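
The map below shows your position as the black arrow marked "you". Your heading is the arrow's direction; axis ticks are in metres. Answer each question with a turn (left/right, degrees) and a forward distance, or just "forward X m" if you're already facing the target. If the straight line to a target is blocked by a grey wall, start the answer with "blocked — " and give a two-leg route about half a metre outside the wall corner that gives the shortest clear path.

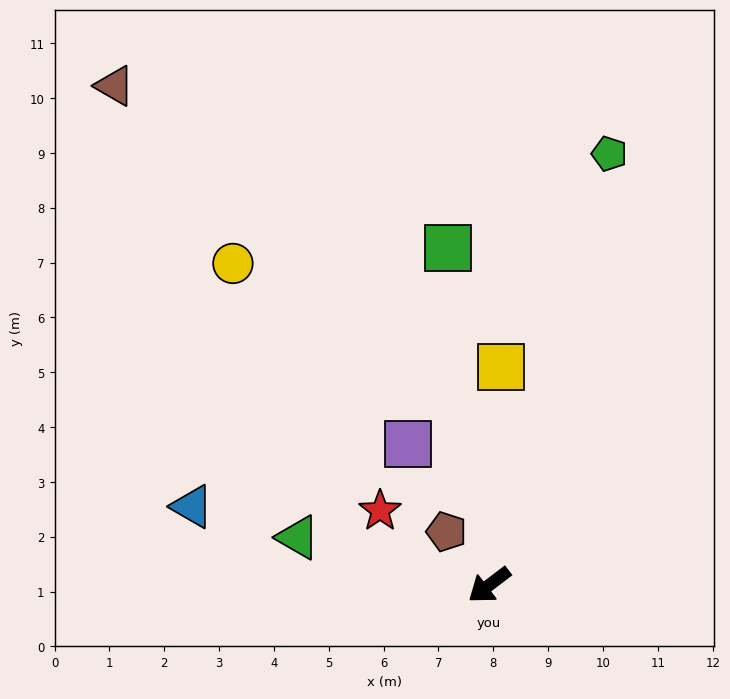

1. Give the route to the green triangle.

turn right 51°, forward 3.6 m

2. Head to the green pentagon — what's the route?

turn right 143°, forward 8.2 m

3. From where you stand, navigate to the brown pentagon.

turn right 89°, forward 1.2 m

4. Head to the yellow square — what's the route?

turn right 130°, forward 4.0 m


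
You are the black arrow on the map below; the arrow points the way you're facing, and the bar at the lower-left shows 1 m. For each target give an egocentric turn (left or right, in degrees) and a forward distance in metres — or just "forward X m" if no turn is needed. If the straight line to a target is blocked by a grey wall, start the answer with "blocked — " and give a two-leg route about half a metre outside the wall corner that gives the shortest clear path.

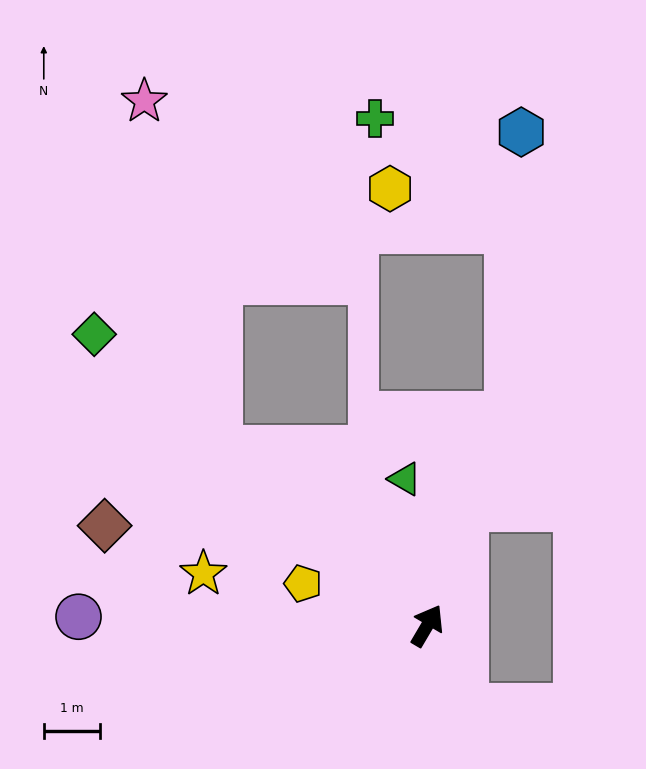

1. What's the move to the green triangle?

turn left 39°, forward 2.6 m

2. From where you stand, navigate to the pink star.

blocked — turn left 80°, forward 4.8 m, then turn right 38°, forward 6.3 m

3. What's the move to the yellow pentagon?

turn left 102°, forward 2.3 m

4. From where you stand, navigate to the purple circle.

turn left 119°, forward 6.2 m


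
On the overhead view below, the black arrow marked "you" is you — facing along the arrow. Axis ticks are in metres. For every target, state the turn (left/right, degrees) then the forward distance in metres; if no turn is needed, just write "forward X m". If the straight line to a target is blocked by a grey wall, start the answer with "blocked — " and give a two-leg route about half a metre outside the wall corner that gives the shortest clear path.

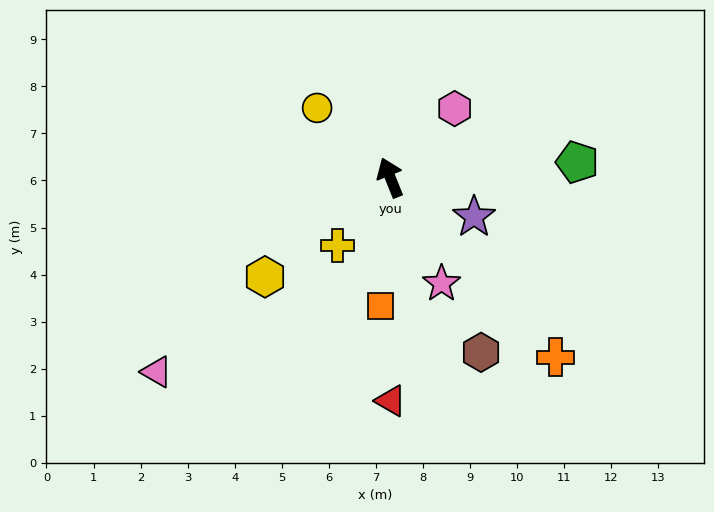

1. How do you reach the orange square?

turn left 154°, forward 2.7 m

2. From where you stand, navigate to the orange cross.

turn right 159°, forward 5.2 m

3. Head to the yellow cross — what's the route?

turn left 120°, forward 1.8 m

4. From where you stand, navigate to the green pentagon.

turn right 107°, forward 4.0 m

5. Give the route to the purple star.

turn right 137°, forward 2.0 m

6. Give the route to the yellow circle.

turn left 25°, forward 2.1 m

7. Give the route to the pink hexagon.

turn right 65°, forward 2.0 m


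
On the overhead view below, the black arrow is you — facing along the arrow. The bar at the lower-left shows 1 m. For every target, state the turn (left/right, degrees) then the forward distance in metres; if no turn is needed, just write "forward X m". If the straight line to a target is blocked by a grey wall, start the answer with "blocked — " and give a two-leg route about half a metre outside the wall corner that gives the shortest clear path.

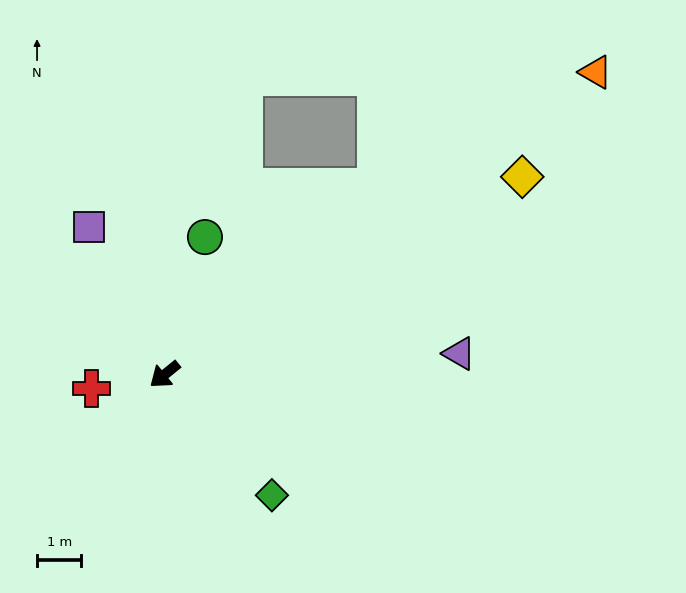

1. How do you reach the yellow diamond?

turn left 170°, forward 9.2 m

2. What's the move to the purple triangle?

turn left 145°, forward 6.7 m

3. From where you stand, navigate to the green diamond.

turn left 93°, forward 3.6 m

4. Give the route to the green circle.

turn right 145°, forward 3.2 m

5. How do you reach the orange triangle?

turn left 176°, forward 11.9 m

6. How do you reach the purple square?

turn right 102°, forward 3.7 m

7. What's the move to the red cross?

turn right 28°, forward 1.7 m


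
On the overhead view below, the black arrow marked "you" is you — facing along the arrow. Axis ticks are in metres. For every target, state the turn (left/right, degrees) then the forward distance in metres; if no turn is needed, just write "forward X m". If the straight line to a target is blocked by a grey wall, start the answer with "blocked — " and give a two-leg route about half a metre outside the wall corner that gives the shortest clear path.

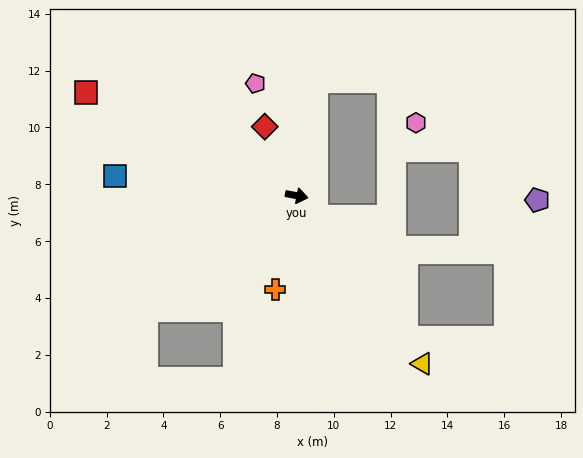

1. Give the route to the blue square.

turn right 176°, forward 6.4 m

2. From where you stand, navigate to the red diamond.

turn left 126°, forward 2.7 m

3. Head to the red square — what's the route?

turn left 165°, forward 8.3 m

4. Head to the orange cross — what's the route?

turn right 92°, forward 3.4 m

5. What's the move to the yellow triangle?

turn right 42°, forward 7.4 m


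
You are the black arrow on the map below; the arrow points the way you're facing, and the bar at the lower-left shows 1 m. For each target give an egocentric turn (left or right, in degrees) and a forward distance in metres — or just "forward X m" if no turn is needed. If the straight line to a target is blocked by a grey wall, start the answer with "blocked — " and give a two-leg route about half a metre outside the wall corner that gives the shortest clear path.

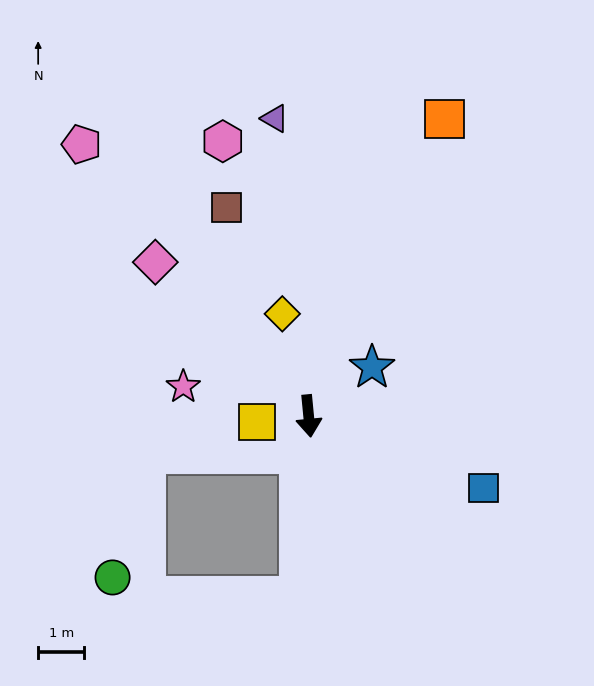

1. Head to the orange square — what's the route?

turn left 150°, forward 7.1 m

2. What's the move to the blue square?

turn left 62°, forward 4.1 m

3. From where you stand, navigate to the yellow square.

turn right 89°, forward 1.1 m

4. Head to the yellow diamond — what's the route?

turn right 171°, forward 2.3 m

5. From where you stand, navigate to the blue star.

turn left 122°, forward 1.7 m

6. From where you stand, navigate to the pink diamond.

turn right 141°, forward 4.7 m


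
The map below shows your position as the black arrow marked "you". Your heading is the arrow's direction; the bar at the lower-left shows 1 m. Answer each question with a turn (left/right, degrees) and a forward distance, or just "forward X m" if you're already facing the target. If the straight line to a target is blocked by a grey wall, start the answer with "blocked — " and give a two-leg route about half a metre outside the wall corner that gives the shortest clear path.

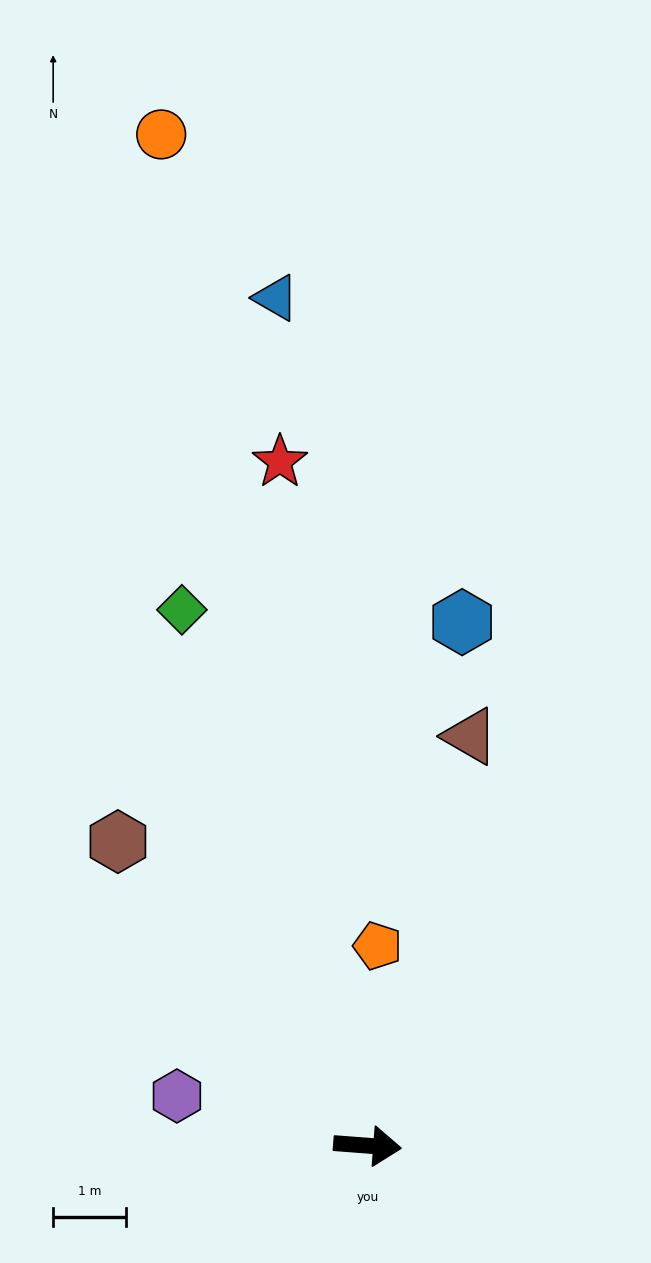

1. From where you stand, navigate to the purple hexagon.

turn left 170°, forward 2.7 m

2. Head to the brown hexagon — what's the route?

turn left 134°, forward 5.4 m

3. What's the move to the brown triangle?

turn left 80°, forward 5.8 m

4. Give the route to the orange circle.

turn left 106°, forward 14.2 m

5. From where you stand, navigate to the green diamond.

turn left 113°, forward 7.8 m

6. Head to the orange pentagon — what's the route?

turn left 91°, forward 2.8 m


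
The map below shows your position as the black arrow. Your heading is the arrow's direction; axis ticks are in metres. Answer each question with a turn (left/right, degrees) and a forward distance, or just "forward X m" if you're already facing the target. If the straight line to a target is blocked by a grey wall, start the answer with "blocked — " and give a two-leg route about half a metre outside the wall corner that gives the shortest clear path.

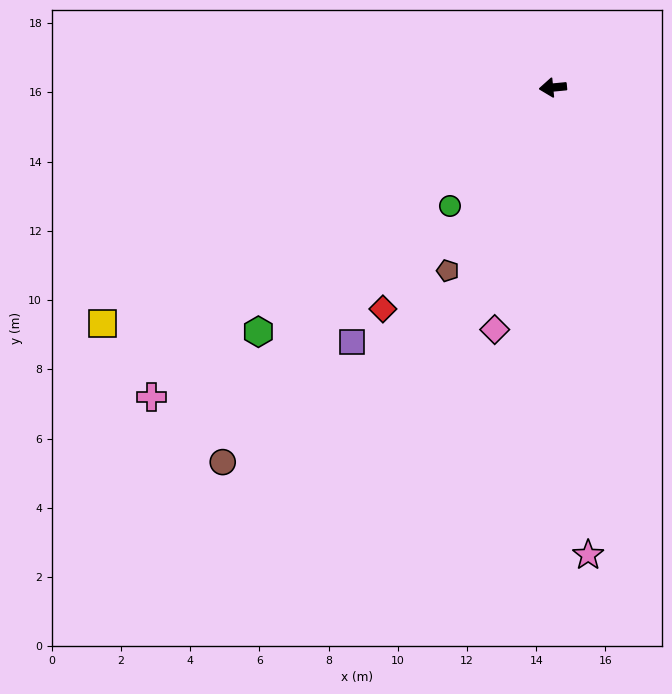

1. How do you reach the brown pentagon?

turn left 55°, forward 6.1 m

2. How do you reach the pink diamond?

turn left 71°, forward 7.2 m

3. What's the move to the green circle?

turn left 44°, forward 4.5 m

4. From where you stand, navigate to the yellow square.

turn left 22°, forward 14.7 m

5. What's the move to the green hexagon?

turn left 34°, forward 11.0 m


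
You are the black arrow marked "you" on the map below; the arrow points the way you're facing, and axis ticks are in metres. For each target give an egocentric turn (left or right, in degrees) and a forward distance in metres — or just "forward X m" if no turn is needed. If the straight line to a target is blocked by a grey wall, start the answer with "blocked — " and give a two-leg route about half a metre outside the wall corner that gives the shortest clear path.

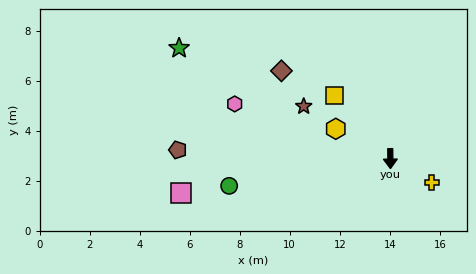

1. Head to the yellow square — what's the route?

turn right 139°, forward 3.4 m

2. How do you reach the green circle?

turn right 81°, forward 6.5 m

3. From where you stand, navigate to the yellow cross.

turn left 60°, forward 1.9 m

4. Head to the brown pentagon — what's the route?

turn right 93°, forward 8.5 m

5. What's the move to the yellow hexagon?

turn right 119°, forward 2.5 m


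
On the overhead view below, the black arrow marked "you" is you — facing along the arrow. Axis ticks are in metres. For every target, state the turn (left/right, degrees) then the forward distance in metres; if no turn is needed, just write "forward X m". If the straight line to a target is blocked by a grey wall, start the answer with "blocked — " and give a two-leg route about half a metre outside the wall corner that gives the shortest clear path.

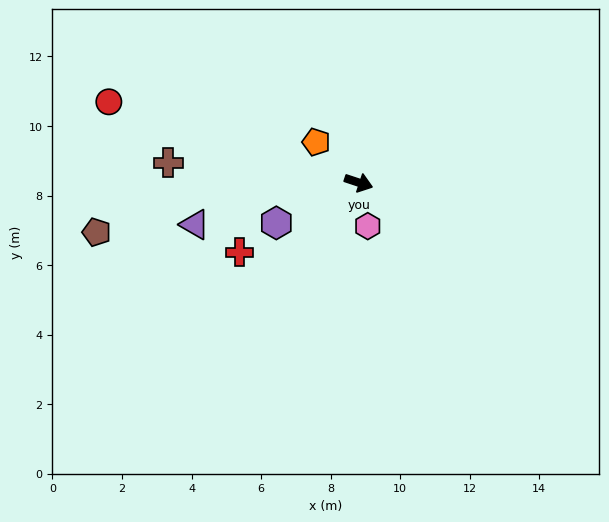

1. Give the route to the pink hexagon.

turn right 60°, forward 1.3 m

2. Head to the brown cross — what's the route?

turn right 168°, forward 5.5 m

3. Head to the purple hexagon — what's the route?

turn right 136°, forward 2.6 m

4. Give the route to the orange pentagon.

turn left 155°, forward 1.7 m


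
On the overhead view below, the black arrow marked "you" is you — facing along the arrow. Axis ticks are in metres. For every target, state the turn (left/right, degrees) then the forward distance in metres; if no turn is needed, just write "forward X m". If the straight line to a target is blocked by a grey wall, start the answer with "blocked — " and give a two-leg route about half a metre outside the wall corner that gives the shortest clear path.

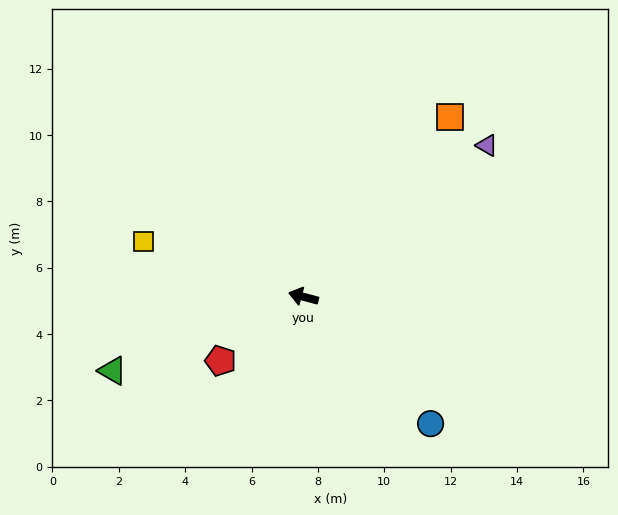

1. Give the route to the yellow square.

turn right 4°, forward 5.1 m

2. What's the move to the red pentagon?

turn left 53°, forward 3.2 m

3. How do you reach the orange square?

turn right 114°, forward 7.0 m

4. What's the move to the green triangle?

turn left 36°, forward 6.2 m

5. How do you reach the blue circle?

turn left 150°, forward 5.4 m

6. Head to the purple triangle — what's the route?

turn right 126°, forward 7.2 m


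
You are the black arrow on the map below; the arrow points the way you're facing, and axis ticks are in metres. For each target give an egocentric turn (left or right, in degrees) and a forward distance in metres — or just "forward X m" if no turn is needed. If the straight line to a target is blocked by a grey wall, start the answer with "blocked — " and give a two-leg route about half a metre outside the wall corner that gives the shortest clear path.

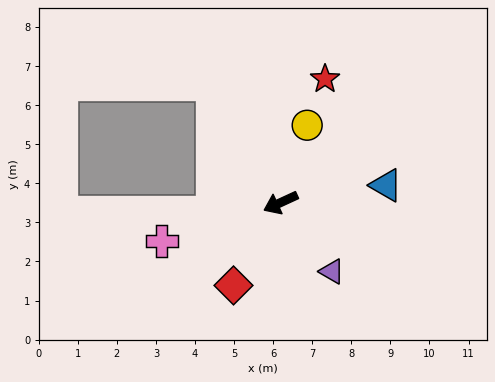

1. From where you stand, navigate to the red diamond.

turn left 36°, forward 2.4 m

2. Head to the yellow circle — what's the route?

turn right 134°, forward 2.1 m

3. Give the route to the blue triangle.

turn left 165°, forward 2.7 m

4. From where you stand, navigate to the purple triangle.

turn left 102°, forward 2.2 m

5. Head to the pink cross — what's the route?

turn right 7°, forward 3.2 m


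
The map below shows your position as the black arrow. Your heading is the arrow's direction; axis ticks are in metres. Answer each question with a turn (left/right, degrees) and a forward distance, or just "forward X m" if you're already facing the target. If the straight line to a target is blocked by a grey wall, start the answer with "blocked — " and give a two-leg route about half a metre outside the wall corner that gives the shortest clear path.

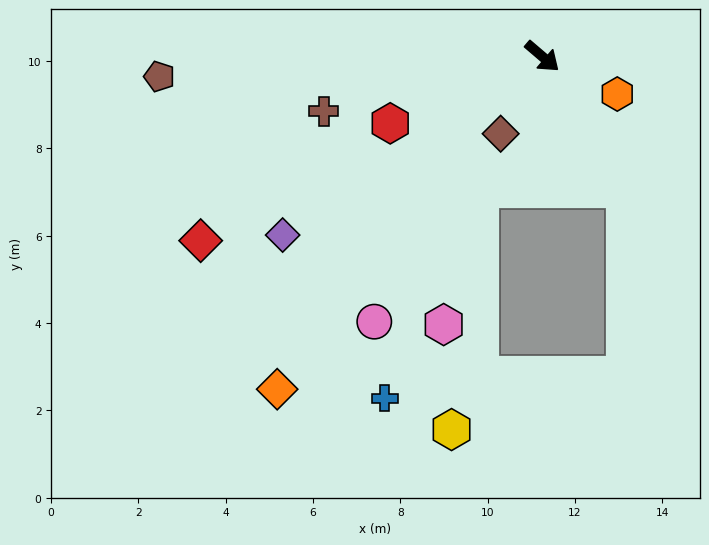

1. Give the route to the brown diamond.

turn right 78°, forward 2.0 m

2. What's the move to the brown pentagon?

turn right 136°, forward 8.8 m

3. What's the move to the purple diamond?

turn right 105°, forward 7.2 m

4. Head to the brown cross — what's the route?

turn right 125°, forward 5.2 m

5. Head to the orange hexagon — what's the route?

turn left 14°, forward 1.9 m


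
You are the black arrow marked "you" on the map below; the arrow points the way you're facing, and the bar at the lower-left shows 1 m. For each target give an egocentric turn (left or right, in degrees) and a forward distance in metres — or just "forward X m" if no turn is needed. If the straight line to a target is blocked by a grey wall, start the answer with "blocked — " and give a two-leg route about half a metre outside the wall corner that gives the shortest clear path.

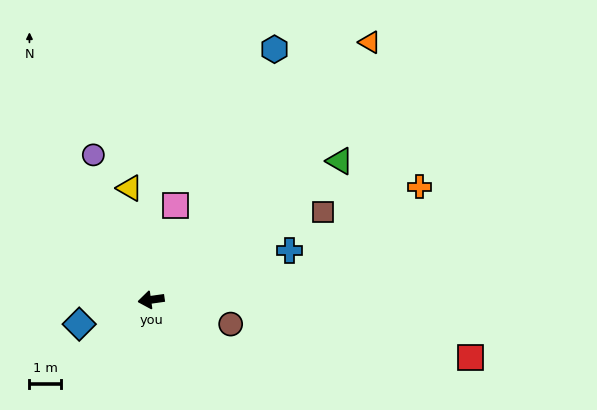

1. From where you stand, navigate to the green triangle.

turn right 152°, forward 7.3 m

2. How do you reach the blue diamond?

turn left 11°, forward 2.4 m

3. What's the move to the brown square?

turn right 161°, forward 6.0 m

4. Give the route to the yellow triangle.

turn right 87°, forward 3.6 m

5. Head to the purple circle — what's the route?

turn right 76°, forward 4.9 m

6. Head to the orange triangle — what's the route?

turn right 138°, forward 10.6 m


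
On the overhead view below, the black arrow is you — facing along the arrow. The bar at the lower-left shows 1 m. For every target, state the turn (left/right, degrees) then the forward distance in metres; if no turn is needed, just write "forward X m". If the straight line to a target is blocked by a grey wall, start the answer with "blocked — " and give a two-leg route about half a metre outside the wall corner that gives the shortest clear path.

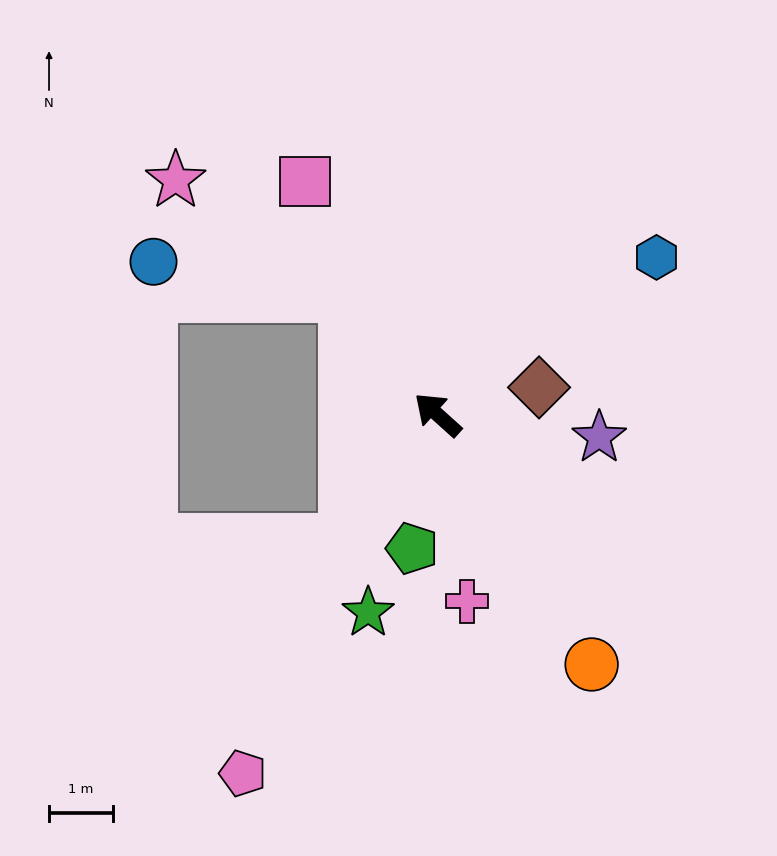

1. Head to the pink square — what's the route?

turn right 18°, forward 4.2 m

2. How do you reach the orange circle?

turn left 164°, forward 4.6 m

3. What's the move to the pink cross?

turn left 141°, forward 2.9 m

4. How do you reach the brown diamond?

turn right 123°, forward 1.6 m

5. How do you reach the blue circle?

blocked — turn right 10°, forward 2.3 m, then turn left 42°, forward 3.0 m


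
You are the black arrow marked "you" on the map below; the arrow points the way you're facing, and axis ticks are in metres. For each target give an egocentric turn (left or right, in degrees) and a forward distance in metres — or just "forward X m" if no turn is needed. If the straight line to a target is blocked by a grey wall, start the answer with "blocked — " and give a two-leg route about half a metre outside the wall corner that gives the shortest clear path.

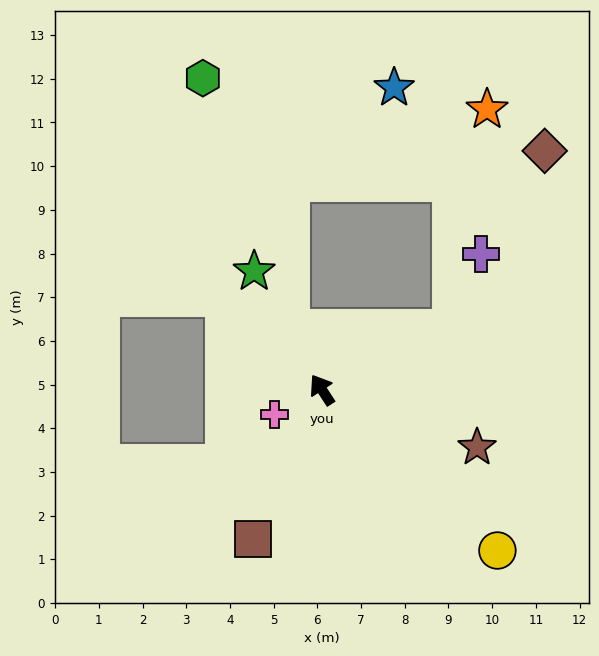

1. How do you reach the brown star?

turn right 143°, forward 3.8 m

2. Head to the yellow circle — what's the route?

turn right 166°, forward 5.4 m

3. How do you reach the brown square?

turn left 122°, forward 3.8 m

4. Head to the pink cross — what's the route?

turn left 84°, forward 1.2 m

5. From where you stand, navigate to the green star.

turn right 3°, forward 3.1 m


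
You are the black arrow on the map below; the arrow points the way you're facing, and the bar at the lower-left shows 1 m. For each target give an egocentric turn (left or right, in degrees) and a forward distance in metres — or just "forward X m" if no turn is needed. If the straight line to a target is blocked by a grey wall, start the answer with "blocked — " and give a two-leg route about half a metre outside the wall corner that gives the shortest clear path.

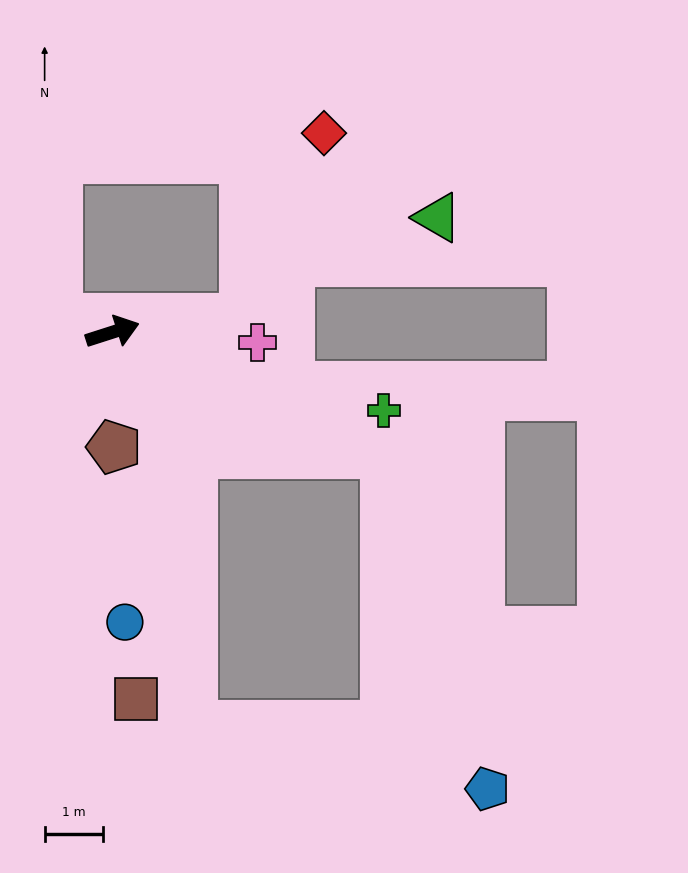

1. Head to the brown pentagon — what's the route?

turn right 107°, forward 2.0 m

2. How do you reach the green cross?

turn right 34°, forward 4.9 m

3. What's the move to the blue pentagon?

blocked — turn right 42°, forward 5.2 m, then turn right 49°, forward 6.0 m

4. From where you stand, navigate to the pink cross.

turn right 22°, forward 2.5 m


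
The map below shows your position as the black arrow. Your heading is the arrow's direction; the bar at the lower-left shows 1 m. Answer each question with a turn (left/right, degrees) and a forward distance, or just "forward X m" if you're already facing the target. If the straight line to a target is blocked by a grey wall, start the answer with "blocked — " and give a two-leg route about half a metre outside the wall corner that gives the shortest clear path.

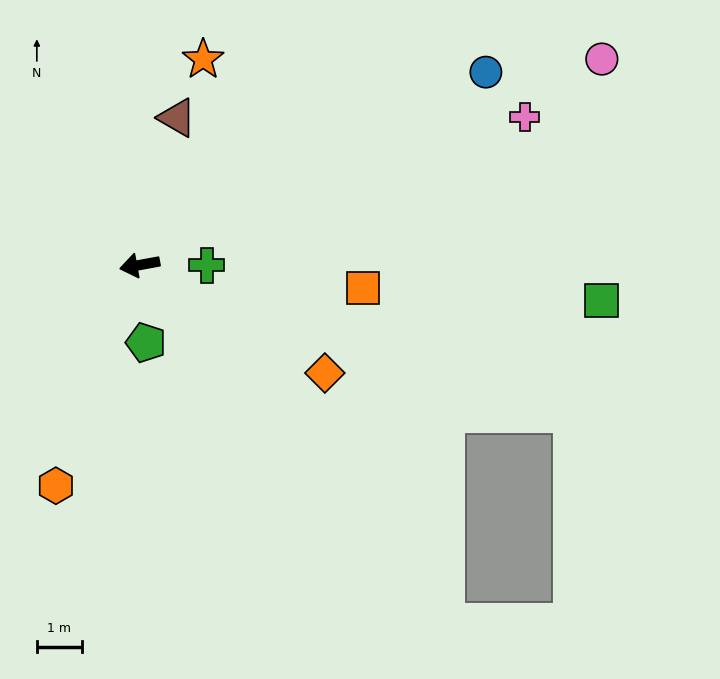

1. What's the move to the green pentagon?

turn left 84°, forward 1.7 m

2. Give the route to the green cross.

turn left 169°, forward 1.5 m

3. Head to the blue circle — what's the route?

turn right 161°, forward 8.9 m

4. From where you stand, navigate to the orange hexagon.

turn left 59°, forward 5.3 m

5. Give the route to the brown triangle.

turn right 115°, forward 3.4 m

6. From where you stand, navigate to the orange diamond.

turn left 139°, forward 4.8 m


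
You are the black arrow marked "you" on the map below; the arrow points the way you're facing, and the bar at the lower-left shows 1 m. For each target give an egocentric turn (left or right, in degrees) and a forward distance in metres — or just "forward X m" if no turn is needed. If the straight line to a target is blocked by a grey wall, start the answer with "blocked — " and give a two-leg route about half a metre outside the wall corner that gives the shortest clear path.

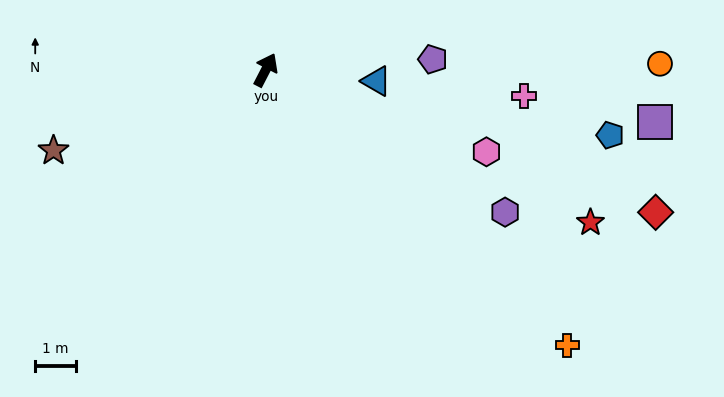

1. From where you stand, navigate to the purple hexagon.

turn right 93°, forward 6.9 m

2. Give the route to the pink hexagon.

turn right 83°, forward 5.8 m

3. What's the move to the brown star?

turn left 138°, forward 5.6 m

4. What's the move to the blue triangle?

turn right 68°, forward 2.8 m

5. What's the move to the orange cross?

turn right 105°, forward 10.1 m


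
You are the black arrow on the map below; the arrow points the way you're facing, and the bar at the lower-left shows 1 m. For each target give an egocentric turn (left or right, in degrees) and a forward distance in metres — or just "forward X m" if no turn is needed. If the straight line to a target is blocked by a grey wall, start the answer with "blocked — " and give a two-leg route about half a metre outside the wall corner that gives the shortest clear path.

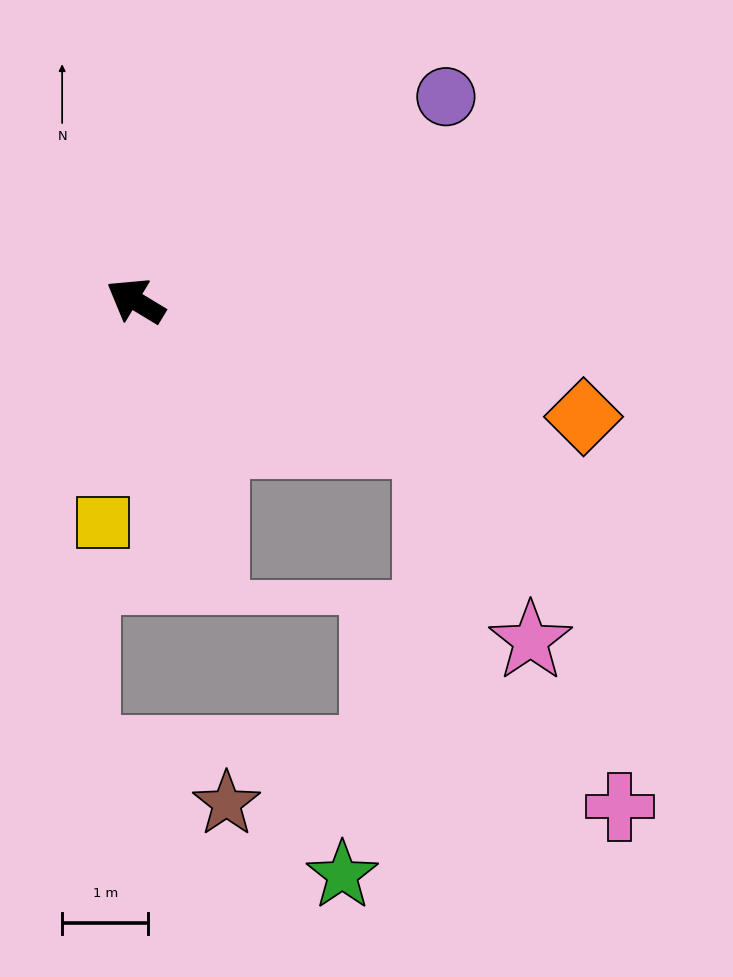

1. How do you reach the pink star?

blocked — turn right 174°, forward 3.8 m, then turn right 38°, forward 2.6 m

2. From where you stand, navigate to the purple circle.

turn right 115°, forward 4.3 m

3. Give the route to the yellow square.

turn left 113°, forward 2.6 m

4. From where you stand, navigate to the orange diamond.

turn right 163°, forward 5.4 m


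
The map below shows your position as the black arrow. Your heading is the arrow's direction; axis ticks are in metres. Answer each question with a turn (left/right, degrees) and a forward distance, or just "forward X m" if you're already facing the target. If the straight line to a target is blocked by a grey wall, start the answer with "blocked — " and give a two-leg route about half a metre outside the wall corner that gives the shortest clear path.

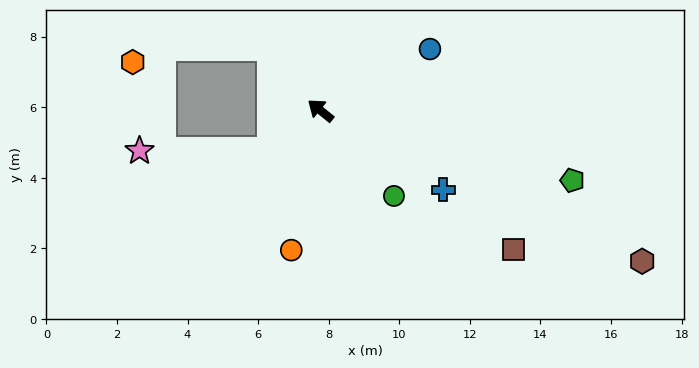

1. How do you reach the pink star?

blocked — turn left 79°, forward 1.8 m, then turn right 41°, forward 3.7 m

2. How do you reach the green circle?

turn left 170°, forward 3.2 m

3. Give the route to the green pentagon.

turn right 157°, forward 7.4 m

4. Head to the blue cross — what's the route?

turn right 174°, forward 4.1 m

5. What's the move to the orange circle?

turn left 117°, forward 4.0 m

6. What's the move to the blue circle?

turn right 112°, forward 3.6 m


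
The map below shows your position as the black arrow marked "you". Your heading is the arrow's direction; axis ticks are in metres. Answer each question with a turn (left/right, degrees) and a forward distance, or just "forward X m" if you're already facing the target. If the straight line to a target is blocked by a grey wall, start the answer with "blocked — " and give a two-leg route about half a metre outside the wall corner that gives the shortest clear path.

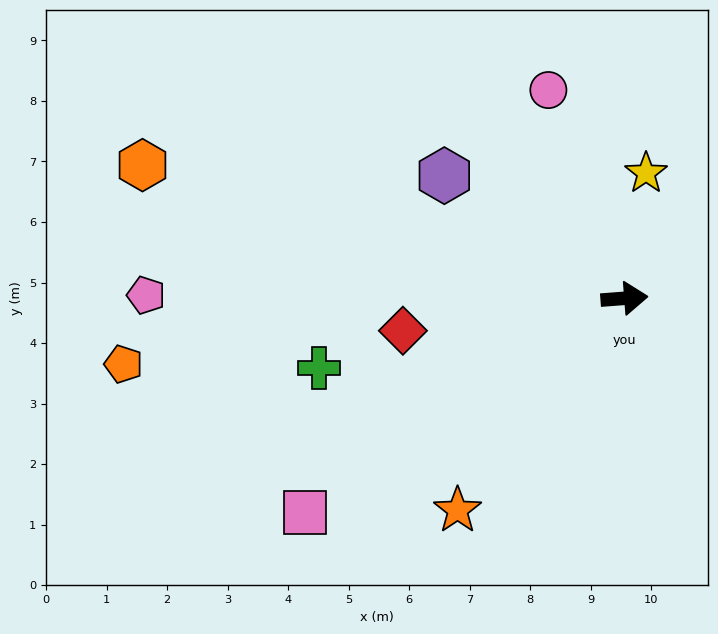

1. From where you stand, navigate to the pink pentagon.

turn left 175°, forward 7.9 m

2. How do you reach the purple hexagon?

turn left 141°, forward 3.6 m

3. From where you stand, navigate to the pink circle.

turn left 106°, forward 3.7 m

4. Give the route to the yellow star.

turn left 76°, forward 2.1 m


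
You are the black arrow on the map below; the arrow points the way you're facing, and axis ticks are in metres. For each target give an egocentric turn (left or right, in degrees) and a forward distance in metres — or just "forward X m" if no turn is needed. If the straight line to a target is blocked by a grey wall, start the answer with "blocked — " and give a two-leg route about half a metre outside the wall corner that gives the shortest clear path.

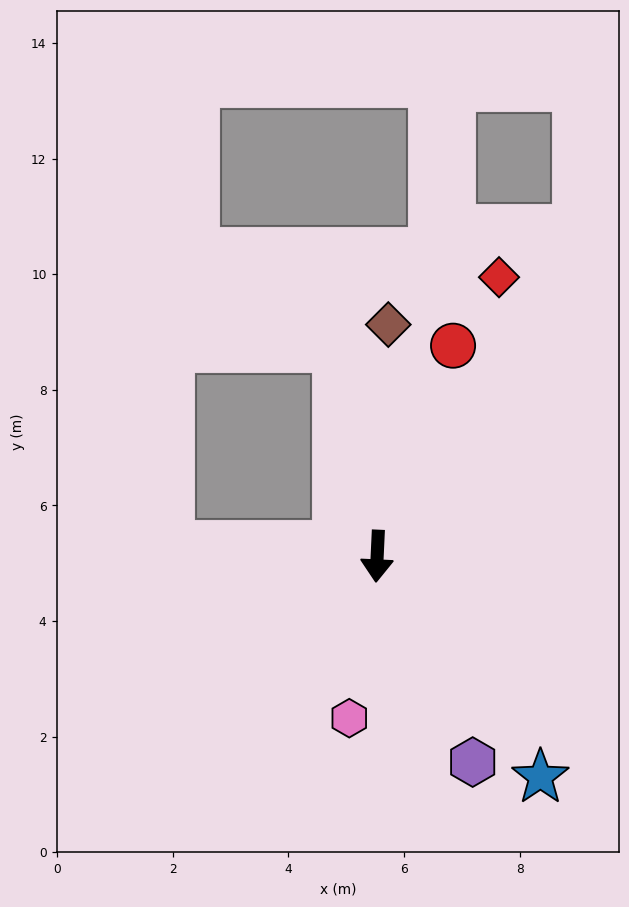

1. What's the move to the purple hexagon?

turn left 28°, forward 3.9 m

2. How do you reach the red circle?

turn left 163°, forward 3.9 m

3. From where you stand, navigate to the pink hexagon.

turn right 7°, forward 2.8 m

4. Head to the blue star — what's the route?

turn left 39°, forward 4.7 m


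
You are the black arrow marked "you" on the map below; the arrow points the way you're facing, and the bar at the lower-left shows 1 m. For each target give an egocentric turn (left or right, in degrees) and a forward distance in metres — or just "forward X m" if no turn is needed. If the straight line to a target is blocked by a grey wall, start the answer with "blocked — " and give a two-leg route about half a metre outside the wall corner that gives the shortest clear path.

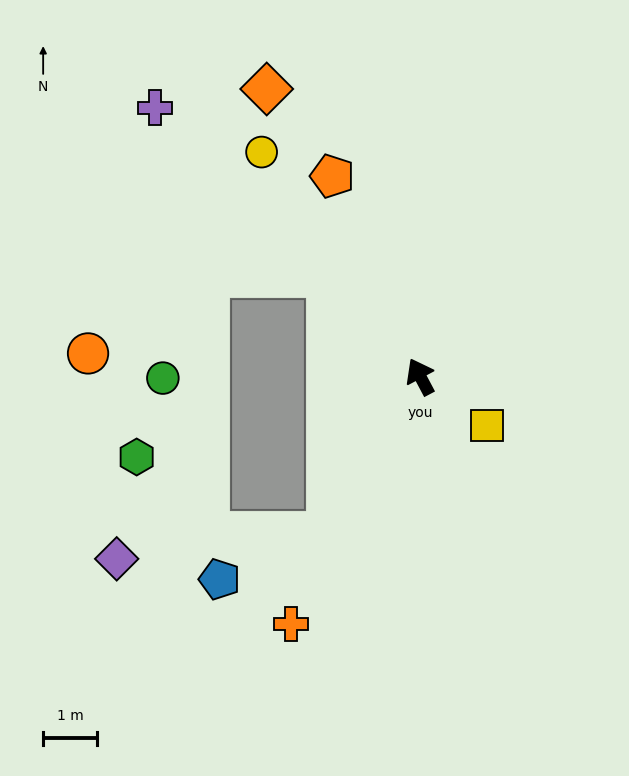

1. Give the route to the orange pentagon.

turn right 4°, forward 4.1 m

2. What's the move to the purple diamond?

blocked — turn left 122°, forward 3.4 m, then turn right 53°, forward 4.0 m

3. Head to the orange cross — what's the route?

turn left 125°, forward 5.2 m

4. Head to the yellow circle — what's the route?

turn left 7°, forward 5.1 m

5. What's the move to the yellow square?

turn right 154°, forward 1.5 m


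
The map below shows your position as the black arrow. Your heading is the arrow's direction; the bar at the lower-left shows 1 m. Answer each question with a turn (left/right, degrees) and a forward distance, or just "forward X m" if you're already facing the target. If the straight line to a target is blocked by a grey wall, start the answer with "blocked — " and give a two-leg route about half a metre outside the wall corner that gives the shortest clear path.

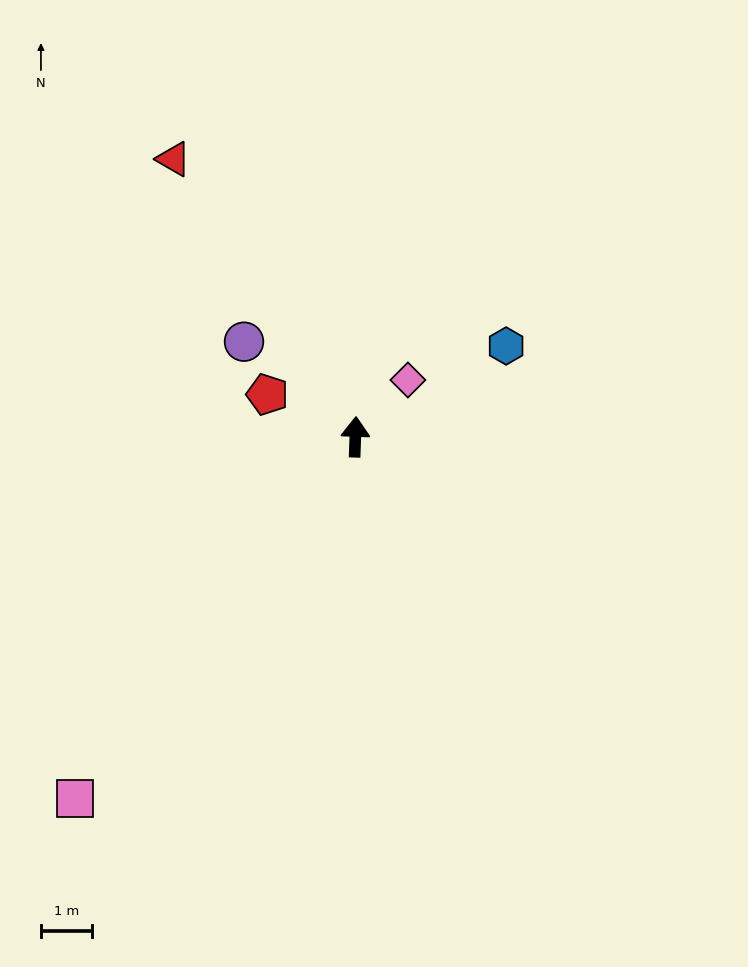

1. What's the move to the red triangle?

turn left 35°, forward 6.5 m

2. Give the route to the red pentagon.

turn left 66°, forward 1.9 m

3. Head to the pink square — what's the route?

turn left 144°, forward 9.0 m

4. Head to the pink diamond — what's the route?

turn right 41°, forward 1.5 m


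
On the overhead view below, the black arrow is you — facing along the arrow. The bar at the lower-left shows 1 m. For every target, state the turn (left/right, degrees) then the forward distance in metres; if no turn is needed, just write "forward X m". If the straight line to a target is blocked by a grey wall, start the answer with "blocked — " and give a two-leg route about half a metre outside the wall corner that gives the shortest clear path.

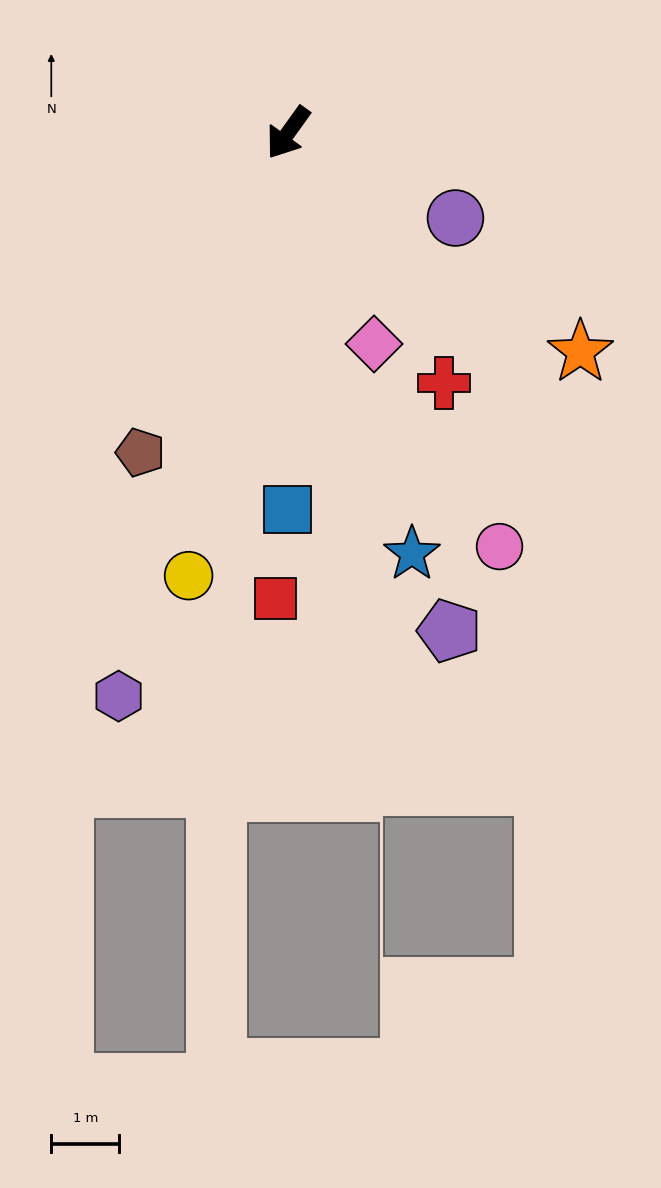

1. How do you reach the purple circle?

turn left 99°, forward 2.8 m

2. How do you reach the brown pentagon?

turn left 11°, forward 5.2 m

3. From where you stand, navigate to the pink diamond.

turn left 58°, forward 3.3 m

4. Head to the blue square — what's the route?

turn left 36°, forward 5.5 m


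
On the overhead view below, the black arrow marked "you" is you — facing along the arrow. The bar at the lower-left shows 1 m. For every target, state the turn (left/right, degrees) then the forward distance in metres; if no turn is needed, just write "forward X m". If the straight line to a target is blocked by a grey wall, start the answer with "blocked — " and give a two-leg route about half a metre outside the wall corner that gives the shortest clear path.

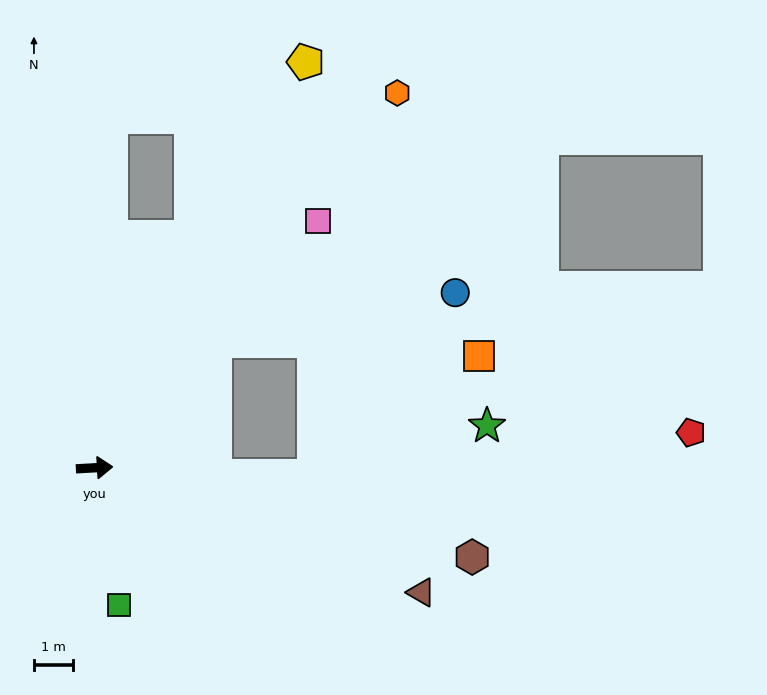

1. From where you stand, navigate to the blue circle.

blocked — turn left 43°, forward 4.4 m, then turn right 35°, forward 6.2 m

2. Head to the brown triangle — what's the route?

turn right 24°, forward 8.9 m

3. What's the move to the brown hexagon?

turn right 17°, forward 9.8 m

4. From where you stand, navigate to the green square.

turn right 83°, forward 3.5 m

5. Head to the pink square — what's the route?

turn left 45°, forward 8.4 m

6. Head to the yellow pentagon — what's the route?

turn left 59°, forward 11.6 m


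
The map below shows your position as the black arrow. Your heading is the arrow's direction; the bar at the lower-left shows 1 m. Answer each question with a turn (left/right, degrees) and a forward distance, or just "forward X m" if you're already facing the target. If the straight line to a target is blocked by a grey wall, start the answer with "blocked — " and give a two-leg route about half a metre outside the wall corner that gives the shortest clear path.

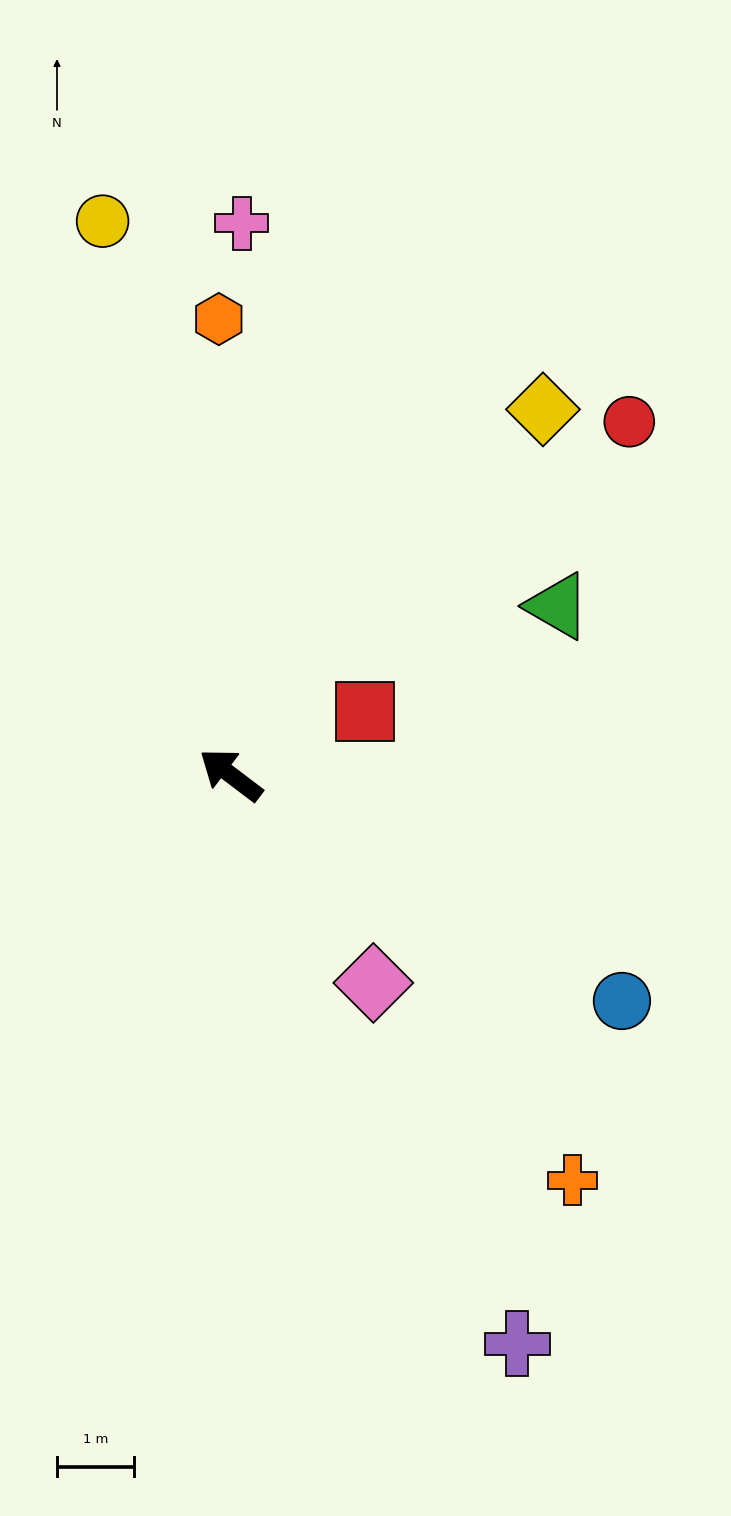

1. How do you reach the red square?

turn right 118°, forward 1.9 m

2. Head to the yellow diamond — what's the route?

turn right 93°, forward 6.2 m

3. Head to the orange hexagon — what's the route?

turn right 51°, forward 5.9 m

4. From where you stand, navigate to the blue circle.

turn right 173°, forward 5.8 m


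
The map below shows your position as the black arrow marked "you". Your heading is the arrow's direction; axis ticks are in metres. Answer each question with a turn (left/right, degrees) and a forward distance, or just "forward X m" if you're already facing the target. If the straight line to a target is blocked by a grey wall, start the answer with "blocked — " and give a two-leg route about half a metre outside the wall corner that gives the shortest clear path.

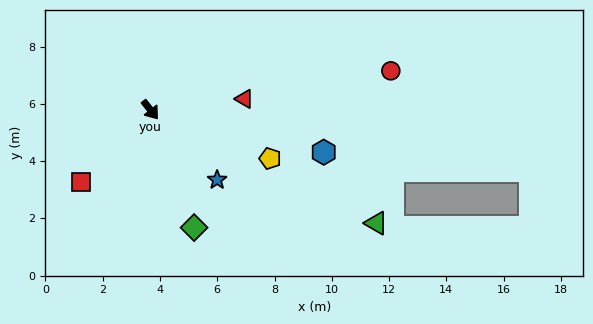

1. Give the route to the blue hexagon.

turn left 38°, forward 6.2 m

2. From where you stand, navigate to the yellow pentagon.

turn left 30°, forward 4.5 m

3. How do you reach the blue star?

turn left 5°, forward 3.4 m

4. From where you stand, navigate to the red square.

turn right 82°, forward 3.5 m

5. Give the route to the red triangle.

turn left 58°, forward 3.3 m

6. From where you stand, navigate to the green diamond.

turn right 18°, forward 4.4 m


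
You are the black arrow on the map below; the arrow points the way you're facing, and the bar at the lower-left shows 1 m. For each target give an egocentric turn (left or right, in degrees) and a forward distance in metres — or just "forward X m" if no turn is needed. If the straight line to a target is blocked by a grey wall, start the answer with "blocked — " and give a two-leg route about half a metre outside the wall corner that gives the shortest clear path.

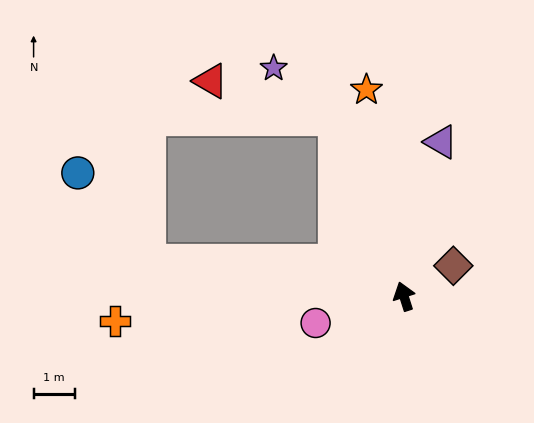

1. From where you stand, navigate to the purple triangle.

turn right 31°, forward 3.9 m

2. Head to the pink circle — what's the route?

turn left 89°, forward 2.3 m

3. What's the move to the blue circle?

blocked — turn left 65°, forward 6.3 m, then turn right 44°, forward 2.8 m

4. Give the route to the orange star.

turn right 7°, forward 5.1 m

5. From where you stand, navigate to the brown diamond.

turn right 76°, forward 1.4 m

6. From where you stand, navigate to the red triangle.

blocked — turn left 4°, forward 4.6 m, then turn left 51°, forward 3.2 m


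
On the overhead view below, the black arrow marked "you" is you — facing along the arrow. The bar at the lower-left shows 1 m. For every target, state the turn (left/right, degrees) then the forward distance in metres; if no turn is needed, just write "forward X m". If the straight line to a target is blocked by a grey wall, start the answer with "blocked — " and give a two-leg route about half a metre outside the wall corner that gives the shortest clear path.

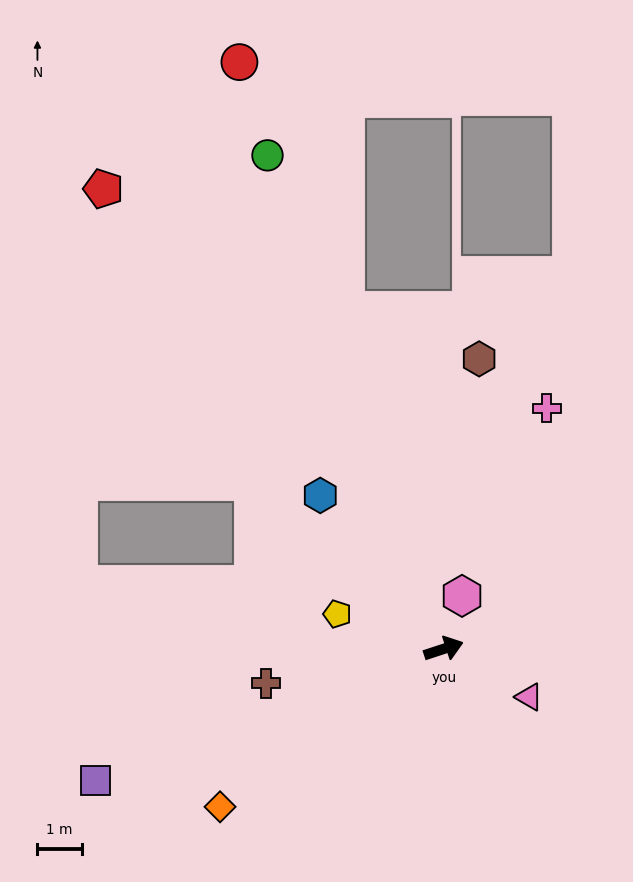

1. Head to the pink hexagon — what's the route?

turn left 53°, forward 1.3 m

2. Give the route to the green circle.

turn left 91°, forward 11.9 m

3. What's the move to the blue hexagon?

turn left 111°, forward 4.5 m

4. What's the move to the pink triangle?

turn right 48°, forward 2.2 m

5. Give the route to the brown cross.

turn left 173°, forward 4.1 m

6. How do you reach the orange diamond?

turn right 163°, forward 6.2 m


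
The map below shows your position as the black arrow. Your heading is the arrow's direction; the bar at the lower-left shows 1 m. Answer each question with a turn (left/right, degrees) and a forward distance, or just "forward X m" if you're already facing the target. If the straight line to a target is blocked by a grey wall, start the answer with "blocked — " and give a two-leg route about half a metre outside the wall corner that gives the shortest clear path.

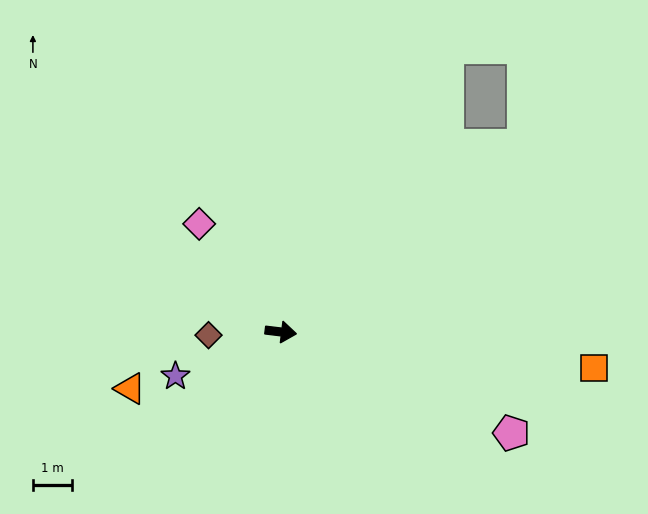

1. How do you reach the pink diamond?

turn left 134°, forward 3.5 m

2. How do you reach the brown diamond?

turn right 171°, forward 1.8 m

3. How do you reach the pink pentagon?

turn right 17°, forward 6.4 m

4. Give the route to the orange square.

forward 8.1 m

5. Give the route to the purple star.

turn right 150°, forward 2.9 m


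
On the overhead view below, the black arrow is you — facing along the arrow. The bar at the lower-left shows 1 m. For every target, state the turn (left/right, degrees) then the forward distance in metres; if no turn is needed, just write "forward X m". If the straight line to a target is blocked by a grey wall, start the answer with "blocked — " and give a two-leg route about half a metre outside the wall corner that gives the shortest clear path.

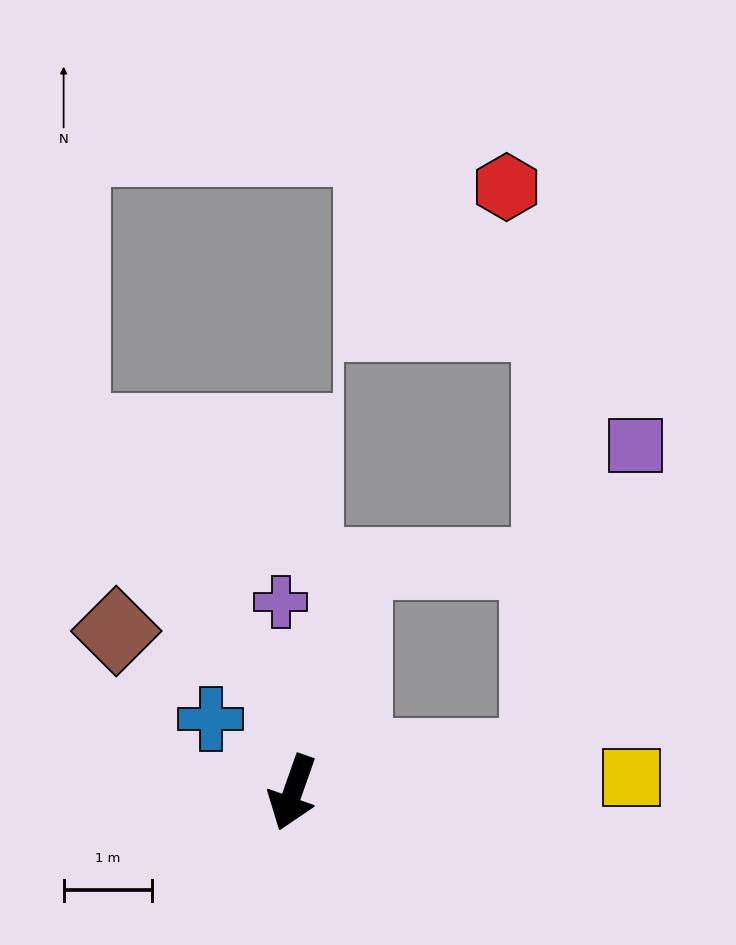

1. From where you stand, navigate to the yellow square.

turn left 112°, forward 3.8 m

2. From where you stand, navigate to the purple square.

blocked — turn left 118°, forward 2.8 m, then turn left 64°, forward 3.7 m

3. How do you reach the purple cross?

turn right 157°, forward 2.2 m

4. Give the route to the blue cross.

turn right 112°, forward 1.2 m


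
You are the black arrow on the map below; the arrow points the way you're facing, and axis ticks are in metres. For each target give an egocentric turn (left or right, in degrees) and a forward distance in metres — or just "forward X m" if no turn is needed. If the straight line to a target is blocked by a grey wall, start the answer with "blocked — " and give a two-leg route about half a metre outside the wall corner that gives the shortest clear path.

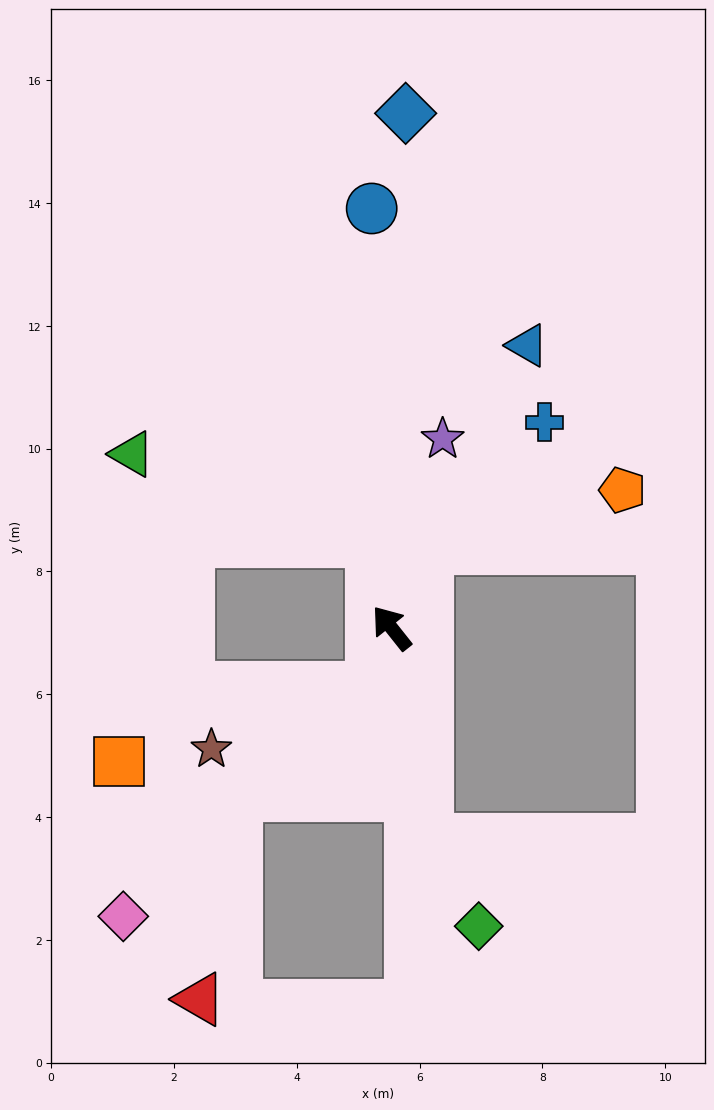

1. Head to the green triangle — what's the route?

blocked — turn right 26°, forward 1.4 m, then turn left 57°, forward 4.2 m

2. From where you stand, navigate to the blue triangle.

turn right 64°, forward 5.1 m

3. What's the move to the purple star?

turn right 54°, forward 3.2 m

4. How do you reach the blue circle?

turn right 36°, forward 6.8 m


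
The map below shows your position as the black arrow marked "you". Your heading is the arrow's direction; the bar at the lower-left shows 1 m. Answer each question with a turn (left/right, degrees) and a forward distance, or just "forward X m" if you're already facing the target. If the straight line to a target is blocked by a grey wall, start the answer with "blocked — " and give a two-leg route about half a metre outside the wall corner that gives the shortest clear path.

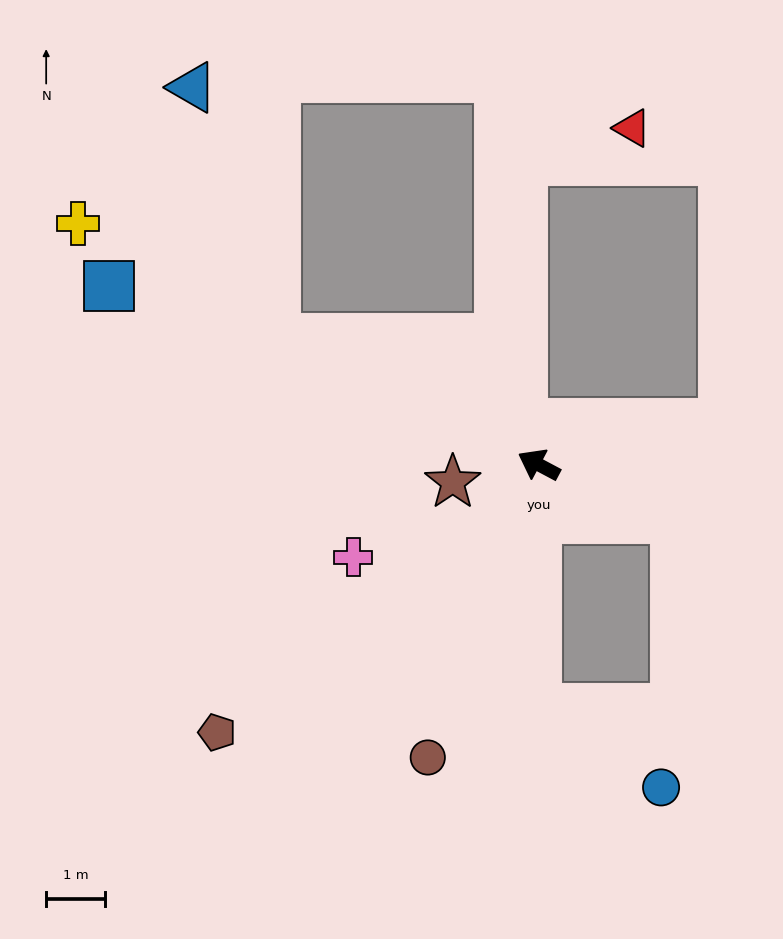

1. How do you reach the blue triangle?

blocked — turn left 2°, forward 4.9 m, then turn right 46°, forward 4.5 m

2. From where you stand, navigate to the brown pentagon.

turn left 68°, forward 7.1 m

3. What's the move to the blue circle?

blocked — turn left 117°, forward 4.1 m, then turn left 59°, forward 2.5 m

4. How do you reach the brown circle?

turn left 97°, forward 5.3 m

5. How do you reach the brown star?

turn left 39°, forward 1.5 m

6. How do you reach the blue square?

turn left 5°, forward 7.8 m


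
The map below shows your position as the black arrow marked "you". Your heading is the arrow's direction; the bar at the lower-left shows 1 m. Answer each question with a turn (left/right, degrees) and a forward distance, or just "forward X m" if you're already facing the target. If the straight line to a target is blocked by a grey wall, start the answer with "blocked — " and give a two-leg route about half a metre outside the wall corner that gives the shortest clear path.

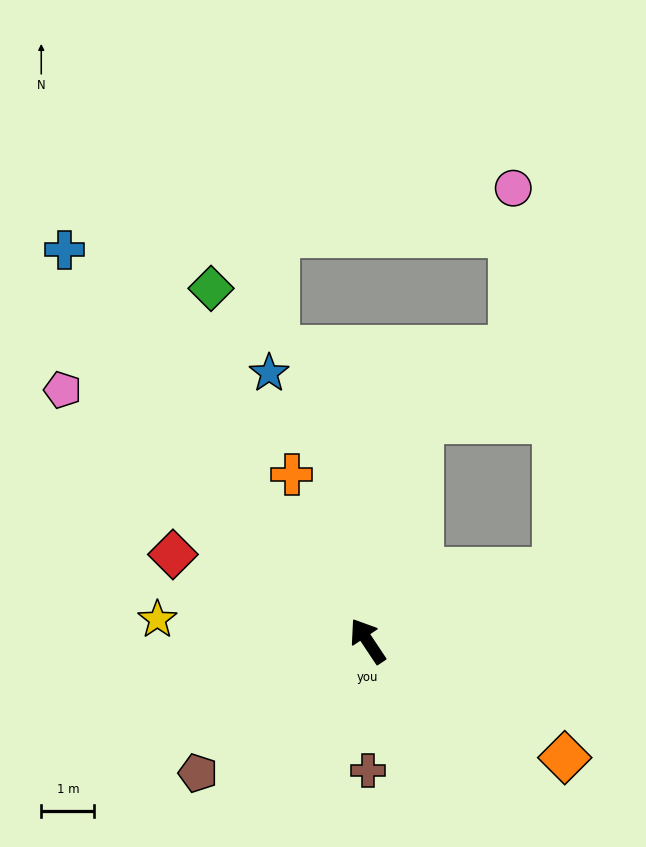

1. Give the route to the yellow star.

turn left 50°, forward 4.0 m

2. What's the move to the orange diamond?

turn right 154°, forward 4.3 m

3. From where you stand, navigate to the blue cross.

turn left 4°, forward 9.3 m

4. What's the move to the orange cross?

turn right 9°, forward 3.4 m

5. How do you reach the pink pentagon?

turn left 17°, forward 7.4 m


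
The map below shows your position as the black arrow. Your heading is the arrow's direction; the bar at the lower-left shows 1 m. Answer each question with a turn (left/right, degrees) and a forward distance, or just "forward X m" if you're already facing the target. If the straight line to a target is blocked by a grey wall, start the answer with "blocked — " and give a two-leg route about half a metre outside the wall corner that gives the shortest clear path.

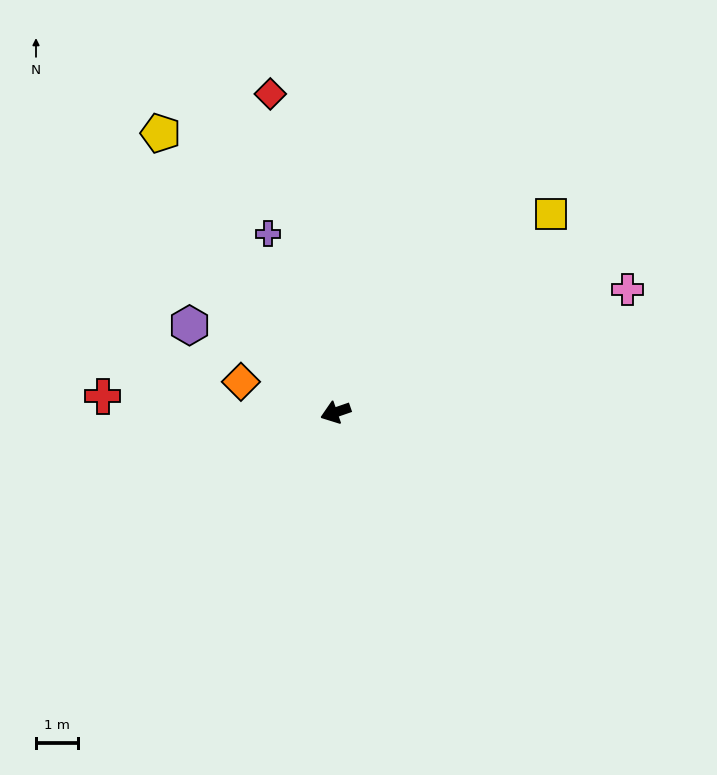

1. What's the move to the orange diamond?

turn right 37°, forward 2.4 m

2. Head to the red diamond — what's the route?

turn right 97°, forward 7.7 m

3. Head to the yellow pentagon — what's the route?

turn right 77°, forward 7.8 m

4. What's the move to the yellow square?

turn right 156°, forward 7.0 m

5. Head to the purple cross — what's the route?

turn right 88°, forward 4.5 m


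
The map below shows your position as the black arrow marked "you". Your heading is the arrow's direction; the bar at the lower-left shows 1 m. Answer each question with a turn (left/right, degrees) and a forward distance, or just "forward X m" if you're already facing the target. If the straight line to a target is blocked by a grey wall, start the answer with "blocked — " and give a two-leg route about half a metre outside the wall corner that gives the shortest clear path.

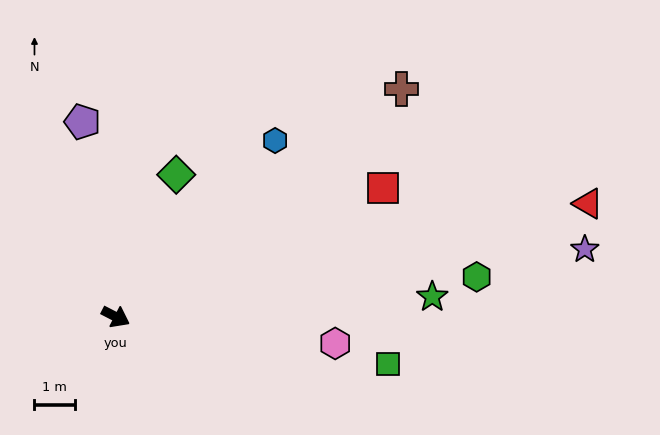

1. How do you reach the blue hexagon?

turn left 75°, forward 5.9 m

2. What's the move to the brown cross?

turn left 66°, forward 9.1 m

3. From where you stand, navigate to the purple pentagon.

turn left 127°, forward 4.9 m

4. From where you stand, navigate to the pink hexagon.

turn left 20°, forward 5.5 m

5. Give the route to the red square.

turn left 53°, forward 7.4 m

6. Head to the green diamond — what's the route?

turn left 94°, forward 3.8 m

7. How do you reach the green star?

turn left 31°, forward 7.9 m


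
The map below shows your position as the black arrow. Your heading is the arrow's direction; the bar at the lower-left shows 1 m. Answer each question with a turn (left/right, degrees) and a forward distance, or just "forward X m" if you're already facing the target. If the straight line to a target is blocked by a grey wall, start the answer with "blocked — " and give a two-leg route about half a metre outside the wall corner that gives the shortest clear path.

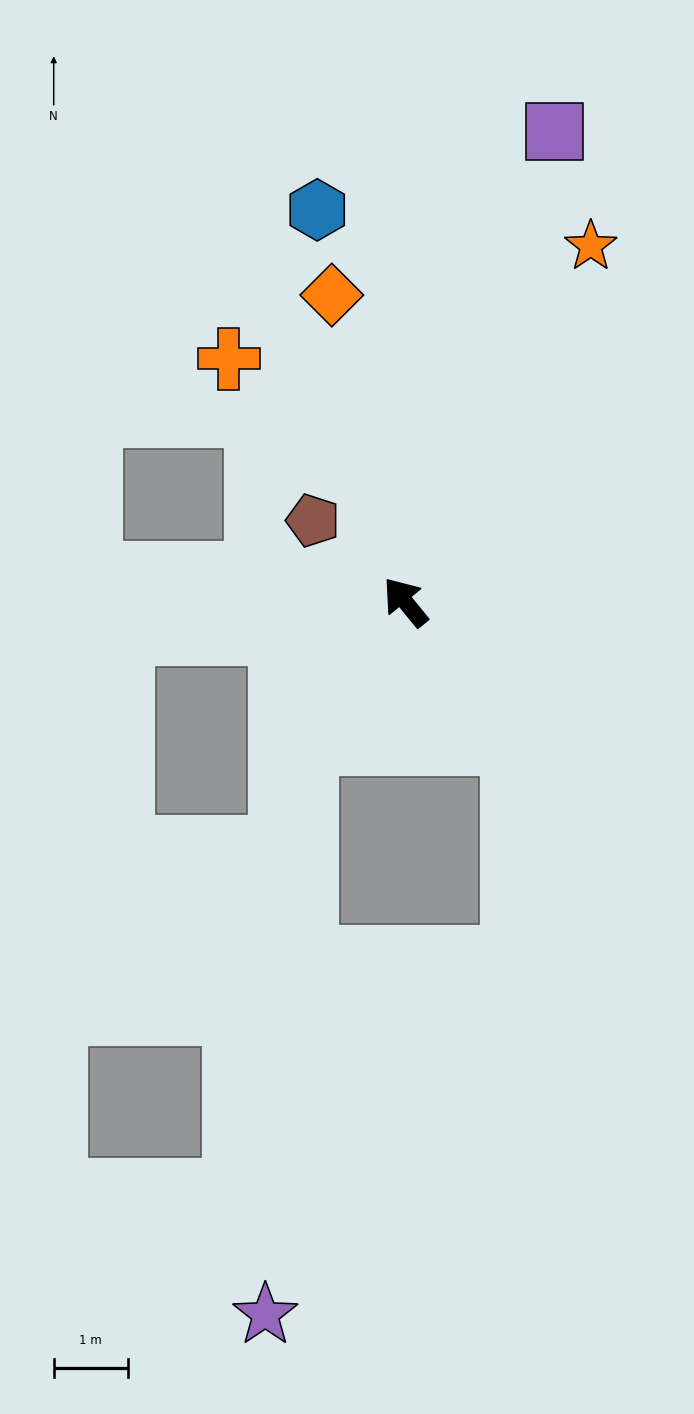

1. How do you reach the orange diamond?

turn right 26°, forward 4.3 m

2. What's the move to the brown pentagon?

turn left 9°, forward 1.7 m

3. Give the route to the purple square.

turn right 57°, forward 6.7 m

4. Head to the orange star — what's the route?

turn right 67°, forward 5.4 m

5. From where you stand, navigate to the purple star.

blocked — turn left 106°, forward 2.3 m, then turn left 31°, forward 7.7 m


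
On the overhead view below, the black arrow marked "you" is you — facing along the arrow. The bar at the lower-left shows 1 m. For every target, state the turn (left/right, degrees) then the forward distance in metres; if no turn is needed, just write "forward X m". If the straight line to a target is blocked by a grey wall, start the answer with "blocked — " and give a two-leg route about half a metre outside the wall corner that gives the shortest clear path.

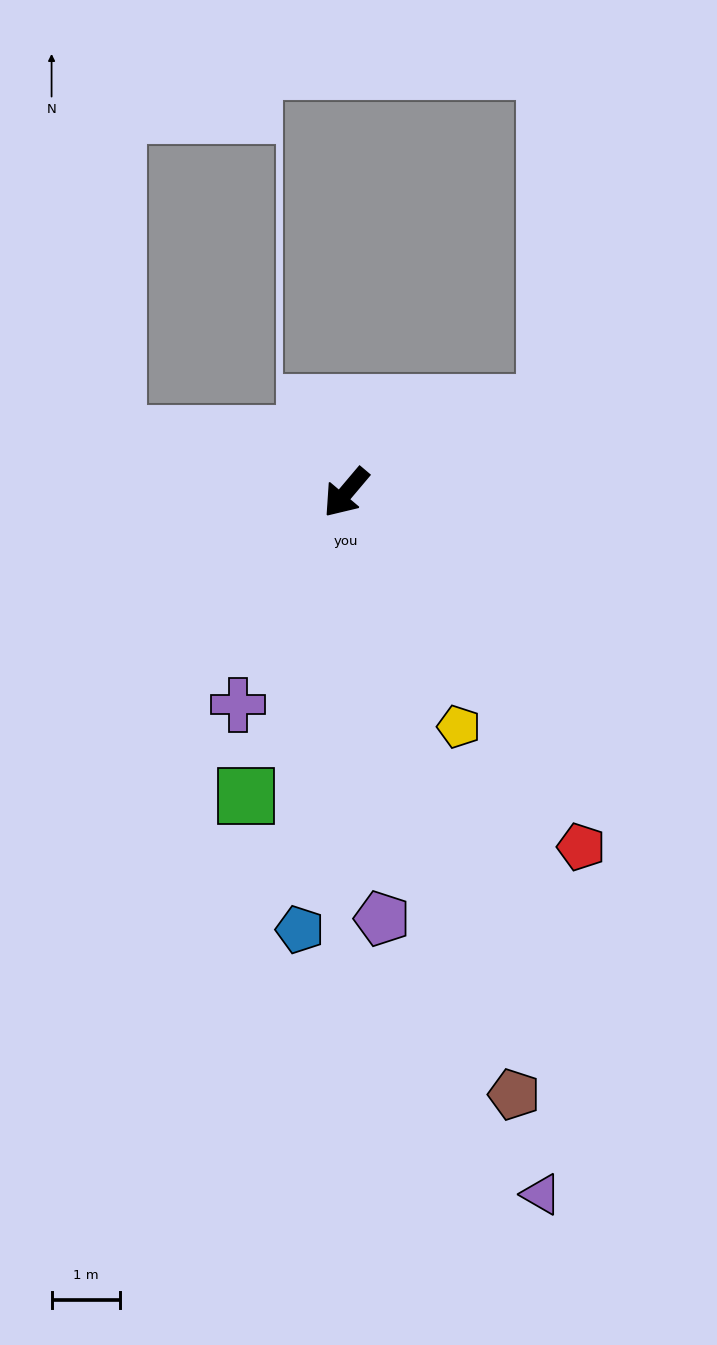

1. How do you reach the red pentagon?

turn left 74°, forward 6.2 m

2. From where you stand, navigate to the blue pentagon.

turn left 34°, forward 6.4 m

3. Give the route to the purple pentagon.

turn left 45°, forward 6.3 m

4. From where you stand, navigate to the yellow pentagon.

turn left 66°, forward 3.8 m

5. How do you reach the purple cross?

turn left 13°, forward 3.5 m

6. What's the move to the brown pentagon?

turn left 56°, forward 9.1 m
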